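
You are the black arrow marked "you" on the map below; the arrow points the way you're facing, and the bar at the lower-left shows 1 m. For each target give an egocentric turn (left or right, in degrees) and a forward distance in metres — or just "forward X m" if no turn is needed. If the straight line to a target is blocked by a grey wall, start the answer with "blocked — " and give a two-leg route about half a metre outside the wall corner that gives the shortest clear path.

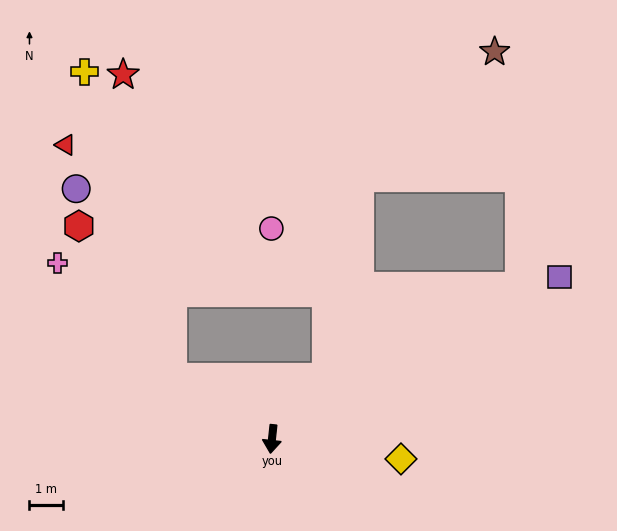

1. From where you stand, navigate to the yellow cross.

blocked — turn right 116°, forward 3.5 m, then turn right 42°, forward 9.4 m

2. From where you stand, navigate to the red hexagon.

blocked — turn right 116°, forward 3.5 m, then turn right 26°, forward 5.3 m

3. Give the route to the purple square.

turn left 125°, forward 9.8 m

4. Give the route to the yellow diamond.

turn left 87°, forward 3.9 m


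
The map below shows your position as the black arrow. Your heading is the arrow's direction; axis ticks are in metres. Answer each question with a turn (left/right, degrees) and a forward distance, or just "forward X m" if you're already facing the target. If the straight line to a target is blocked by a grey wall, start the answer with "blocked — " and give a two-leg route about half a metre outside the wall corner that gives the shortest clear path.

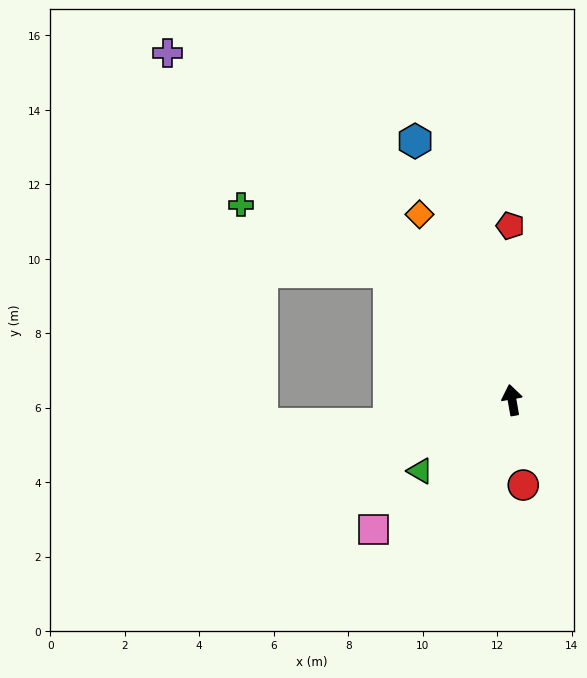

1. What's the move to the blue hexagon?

turn left 11°, forward 7.4 m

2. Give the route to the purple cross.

turn left 35°, forward 13.1 m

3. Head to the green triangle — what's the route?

turn left 118°, forward 3.1 m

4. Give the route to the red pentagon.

turn right 9°, forward 4.7 m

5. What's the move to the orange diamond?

turn left 17°, forward 5.6 m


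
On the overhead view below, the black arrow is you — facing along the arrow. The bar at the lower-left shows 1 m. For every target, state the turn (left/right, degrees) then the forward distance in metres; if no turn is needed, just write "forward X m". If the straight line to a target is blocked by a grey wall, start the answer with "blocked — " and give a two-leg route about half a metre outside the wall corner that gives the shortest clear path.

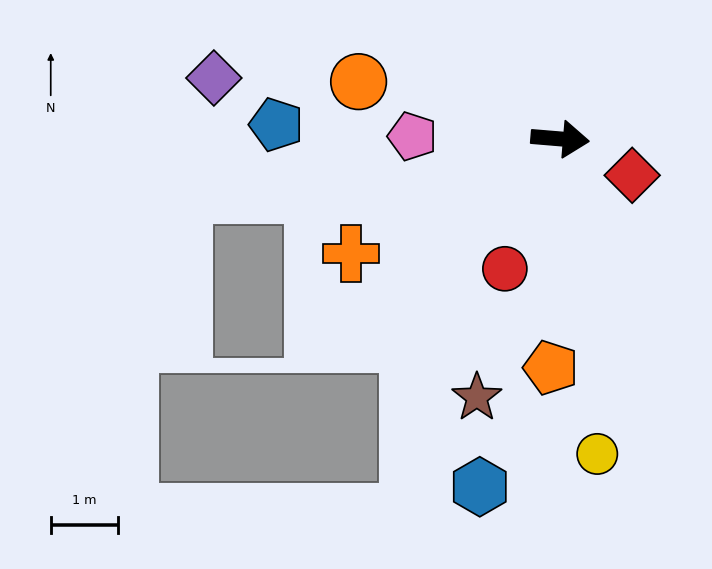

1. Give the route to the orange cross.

turn right 147°, forward 3.5 m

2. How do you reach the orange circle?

turn left 169°, forward 3.1 m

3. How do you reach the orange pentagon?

turn right 88°, forward 3.4 m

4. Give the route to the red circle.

turn right 108°, forward 2.1 m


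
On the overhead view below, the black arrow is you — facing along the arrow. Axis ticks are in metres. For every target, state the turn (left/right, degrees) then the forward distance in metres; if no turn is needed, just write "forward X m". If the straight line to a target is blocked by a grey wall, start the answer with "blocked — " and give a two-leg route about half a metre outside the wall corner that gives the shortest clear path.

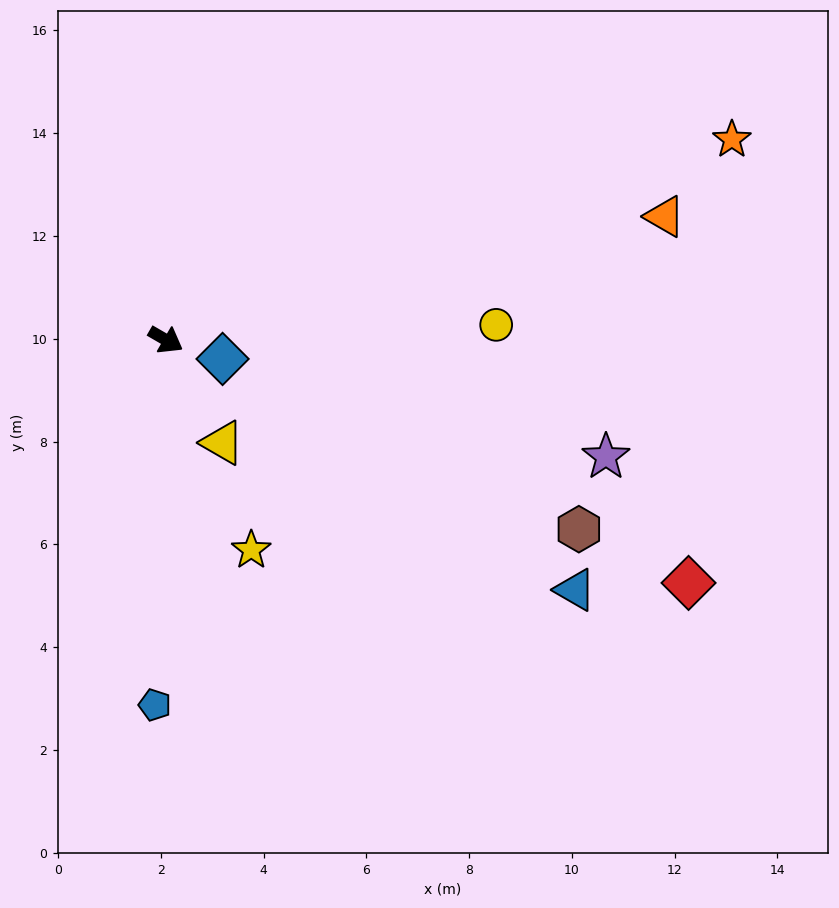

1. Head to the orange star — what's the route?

turn left 50°, forward 11.7 m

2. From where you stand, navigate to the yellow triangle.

turn right 31°, forward 2.3 m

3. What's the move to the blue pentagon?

turn right 62°, forward 7.1 m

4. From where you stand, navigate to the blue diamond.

turn left 11°, forward 1.2 m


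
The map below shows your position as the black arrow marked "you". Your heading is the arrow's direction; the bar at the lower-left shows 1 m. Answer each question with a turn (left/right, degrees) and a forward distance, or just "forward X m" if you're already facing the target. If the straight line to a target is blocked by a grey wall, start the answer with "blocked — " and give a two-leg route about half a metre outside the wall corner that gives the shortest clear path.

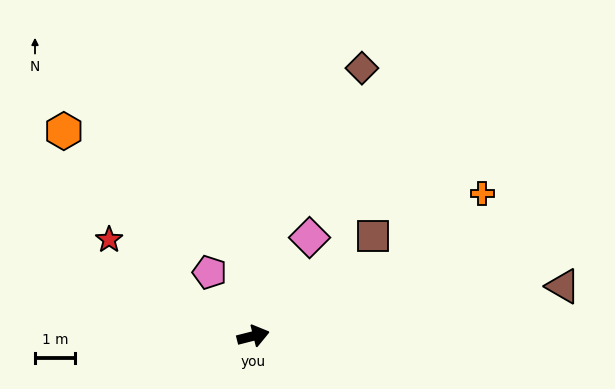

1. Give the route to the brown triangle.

turn right 5°, forward 7.8 m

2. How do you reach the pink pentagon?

turn left 110°, forward 1.9 m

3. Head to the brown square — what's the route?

turn left 26°, forward 3.9 m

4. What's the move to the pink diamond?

turn left 46°, forward 2.8 m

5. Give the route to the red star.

turn left 132°, forward 4.3 m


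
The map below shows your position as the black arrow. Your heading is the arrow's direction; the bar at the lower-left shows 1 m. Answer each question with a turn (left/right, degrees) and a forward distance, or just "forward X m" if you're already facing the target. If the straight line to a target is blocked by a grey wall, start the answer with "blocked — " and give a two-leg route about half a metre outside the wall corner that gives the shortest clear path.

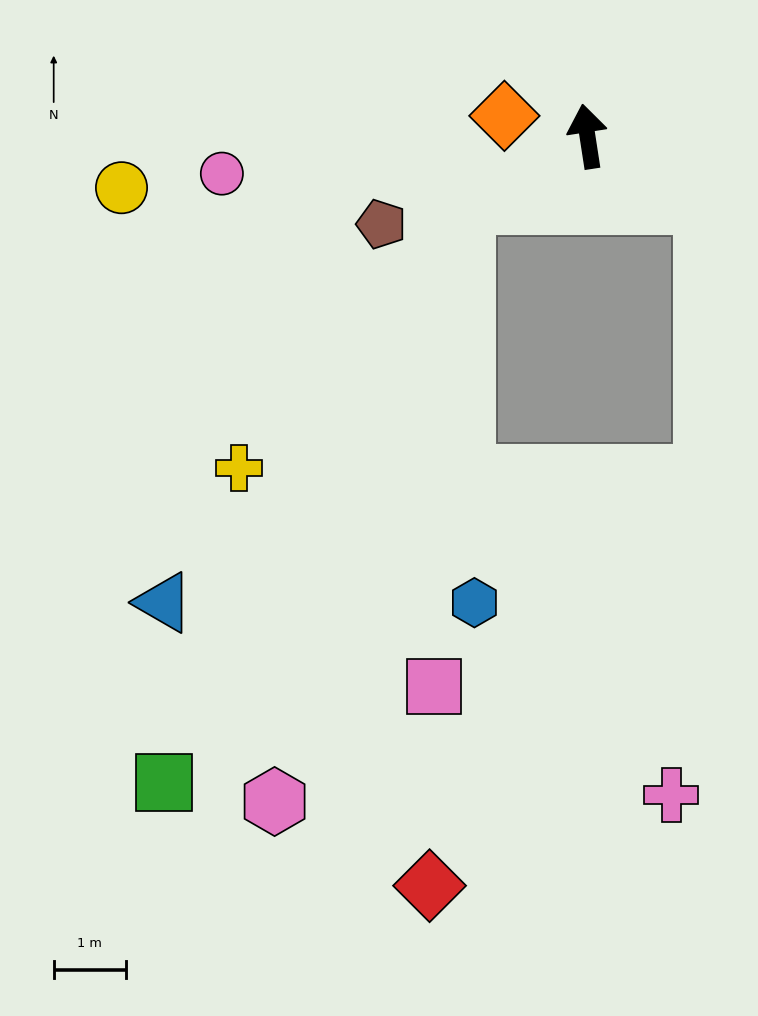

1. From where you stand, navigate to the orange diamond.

turn left 67°, forward 1.2 m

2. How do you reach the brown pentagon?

turn left 104°, forward 3.1 m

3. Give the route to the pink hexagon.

blocked — turn left 110°, forward 1.9 m, then turn left 44°, forward 8.7 m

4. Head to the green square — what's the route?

blocked — turn left 110°, forward 1.9 m, then turn left 34°, forward 9.0 m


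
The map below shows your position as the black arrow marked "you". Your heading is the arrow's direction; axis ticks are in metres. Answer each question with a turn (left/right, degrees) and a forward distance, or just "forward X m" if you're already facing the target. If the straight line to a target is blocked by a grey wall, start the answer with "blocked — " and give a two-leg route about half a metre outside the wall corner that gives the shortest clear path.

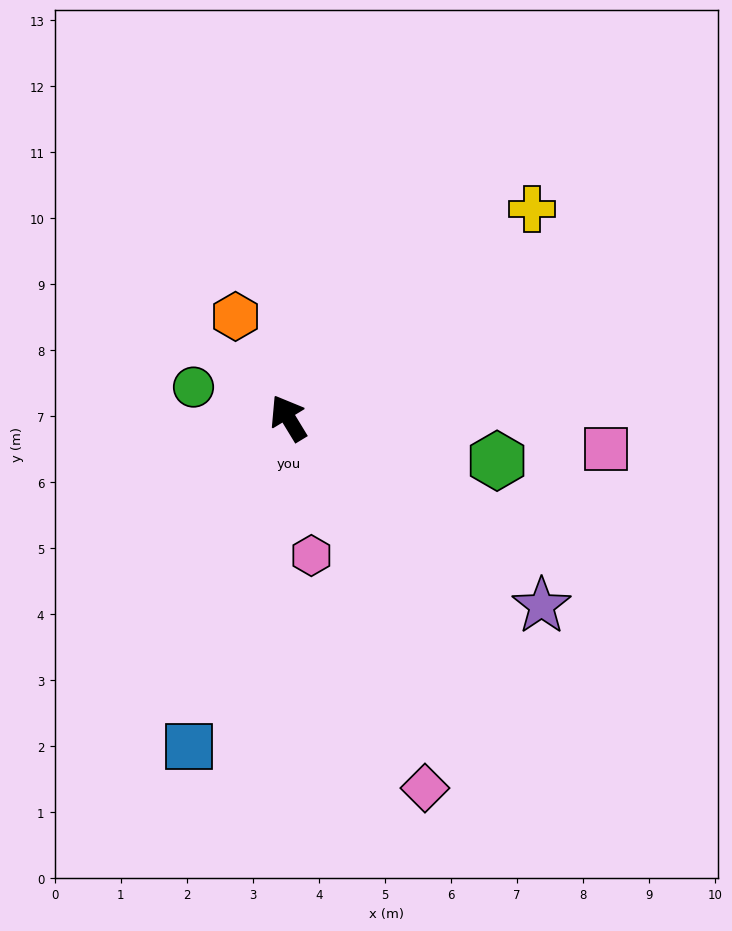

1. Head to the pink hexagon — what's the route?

turn left 158°, forward 2.1 m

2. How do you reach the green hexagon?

turn right 133°, forward 3.2 m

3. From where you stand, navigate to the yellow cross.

turn right 81°, forward 4.9 m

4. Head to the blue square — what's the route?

turn left 132°, forward 5.2 m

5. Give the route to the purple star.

turn right 158°, forward 4.8 m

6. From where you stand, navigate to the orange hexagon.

turn right 4°, forward 1.7 m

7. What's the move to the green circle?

turn left 41°, forward 1.5 m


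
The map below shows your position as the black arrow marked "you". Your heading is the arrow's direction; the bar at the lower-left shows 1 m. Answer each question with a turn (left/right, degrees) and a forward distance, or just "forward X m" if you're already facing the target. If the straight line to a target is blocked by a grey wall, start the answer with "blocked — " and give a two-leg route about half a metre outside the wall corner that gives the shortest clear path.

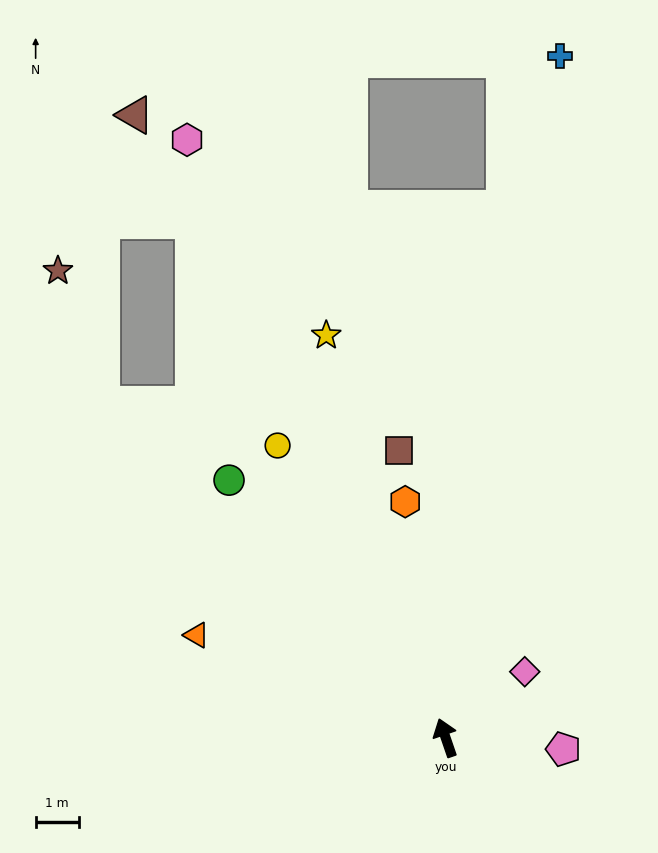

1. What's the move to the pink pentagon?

turn right 115°, forward 2.7 m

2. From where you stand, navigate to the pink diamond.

turn right 69°, forward 2.4 m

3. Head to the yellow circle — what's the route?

turn left 11°, forward 7.8 m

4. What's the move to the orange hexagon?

turn right 9°, forward 5.6 m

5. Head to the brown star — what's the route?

blocked — turn left 27°, forward 11.1 m, then turn right 28°, forward 3.3 m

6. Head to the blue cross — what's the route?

turn right 28°, forward 16.1 m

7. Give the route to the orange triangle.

turn left 49°, forward 6.3 m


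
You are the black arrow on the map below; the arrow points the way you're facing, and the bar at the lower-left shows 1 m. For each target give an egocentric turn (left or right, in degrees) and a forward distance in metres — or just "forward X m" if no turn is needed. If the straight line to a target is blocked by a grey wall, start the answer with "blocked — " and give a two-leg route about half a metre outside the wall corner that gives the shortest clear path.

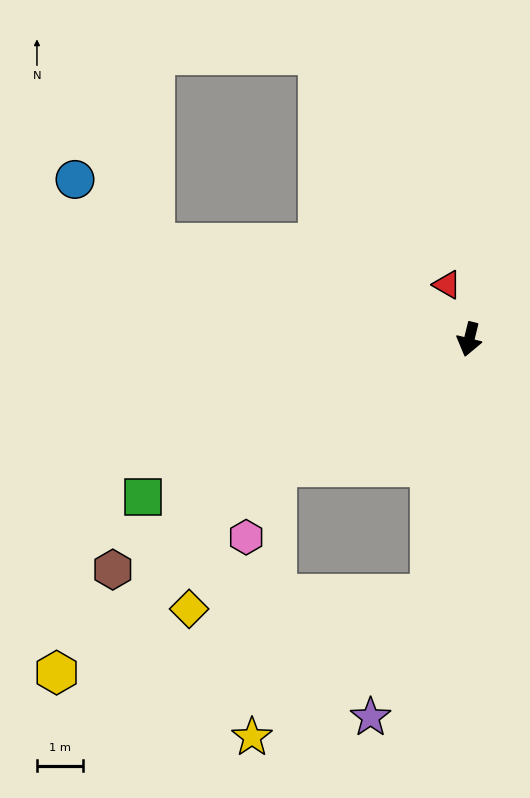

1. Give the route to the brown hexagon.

turn right 43°, forward 9.2 m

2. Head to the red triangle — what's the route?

turn right 144°, forward 1.3 m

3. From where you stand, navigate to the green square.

turn right 50°, forward 7.8 m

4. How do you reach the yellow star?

blocked — turn left 5°, forward 5.5 m, then turn right 42°, forward 4.9 m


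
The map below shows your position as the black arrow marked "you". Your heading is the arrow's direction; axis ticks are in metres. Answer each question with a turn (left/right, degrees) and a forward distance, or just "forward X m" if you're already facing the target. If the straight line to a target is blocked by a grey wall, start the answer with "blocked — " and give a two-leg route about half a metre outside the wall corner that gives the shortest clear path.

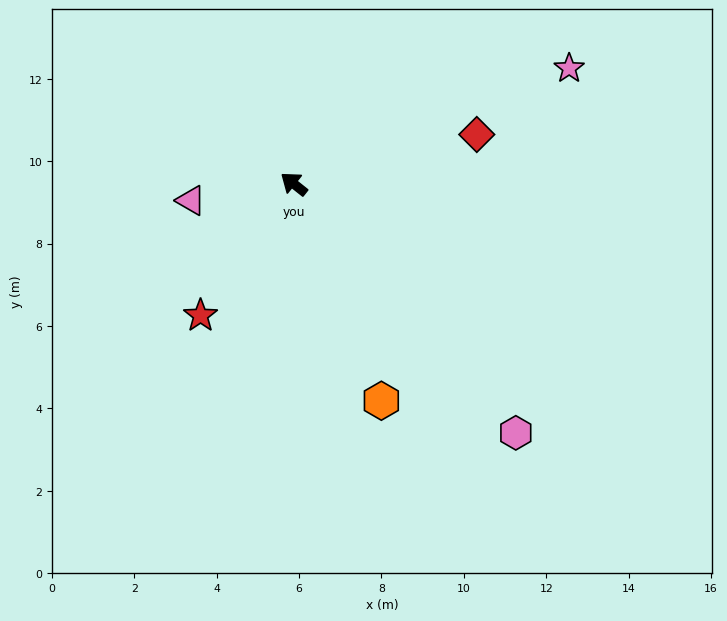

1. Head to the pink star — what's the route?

turn right 119°, forward 7.2 m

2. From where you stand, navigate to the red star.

turn left 93°, forward 3.9 m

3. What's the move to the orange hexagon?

turn left 150°, forward 5.7 m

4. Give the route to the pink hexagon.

turn left 170°, forward 8.1 m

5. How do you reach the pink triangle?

turn left 48°, forward 2.5 m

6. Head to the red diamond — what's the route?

turn right 126°, forward 4.6 m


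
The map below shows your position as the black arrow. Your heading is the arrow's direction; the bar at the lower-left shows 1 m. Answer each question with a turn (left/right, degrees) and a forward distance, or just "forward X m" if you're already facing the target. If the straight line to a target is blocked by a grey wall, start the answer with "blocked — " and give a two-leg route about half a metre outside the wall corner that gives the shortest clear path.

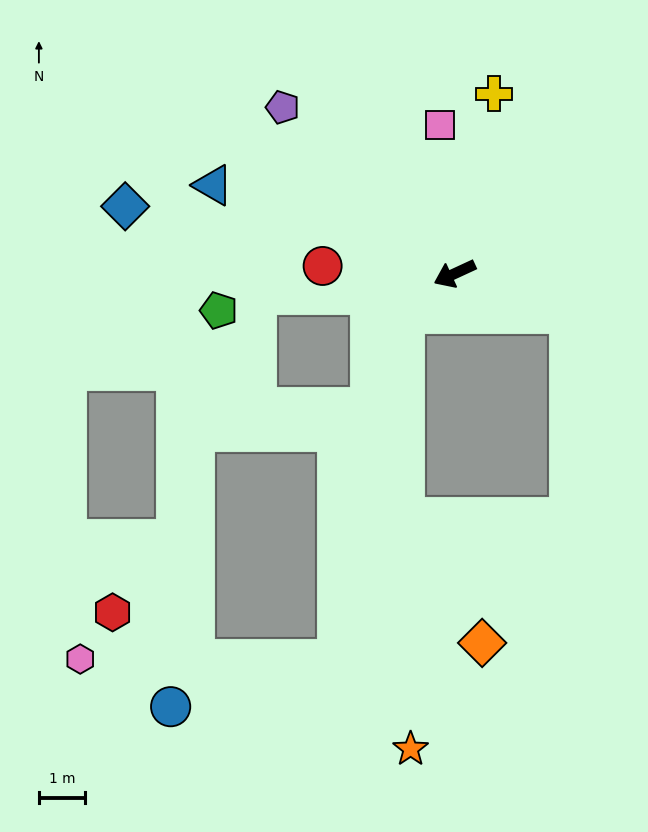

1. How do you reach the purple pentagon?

turn right 69°, forward 5.2 m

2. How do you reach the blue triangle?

turn right 45°, forward 5.5 m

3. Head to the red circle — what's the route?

turn right 28°, forward 2.8 m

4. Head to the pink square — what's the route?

turn right 109°, forward 3.2 m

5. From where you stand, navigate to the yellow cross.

turn right 127°, forward 4.0 m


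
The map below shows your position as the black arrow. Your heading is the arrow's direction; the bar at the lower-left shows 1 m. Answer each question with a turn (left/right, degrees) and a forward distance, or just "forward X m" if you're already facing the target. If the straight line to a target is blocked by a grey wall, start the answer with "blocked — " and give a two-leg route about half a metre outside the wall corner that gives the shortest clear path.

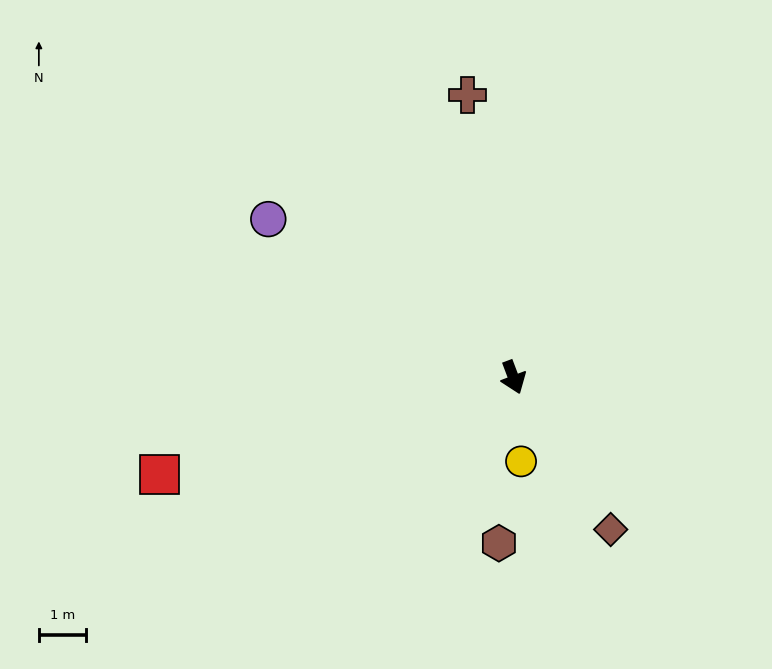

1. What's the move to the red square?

turn right 95°, forward 7.7 m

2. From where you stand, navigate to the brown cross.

turn left 169°, forward 6.0 m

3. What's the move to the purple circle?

turn right 144°, forward 6.1 m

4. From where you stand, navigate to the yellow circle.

turn right 15°, forward 1.8 m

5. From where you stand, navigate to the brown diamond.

turn left 12°, forward 3.8 m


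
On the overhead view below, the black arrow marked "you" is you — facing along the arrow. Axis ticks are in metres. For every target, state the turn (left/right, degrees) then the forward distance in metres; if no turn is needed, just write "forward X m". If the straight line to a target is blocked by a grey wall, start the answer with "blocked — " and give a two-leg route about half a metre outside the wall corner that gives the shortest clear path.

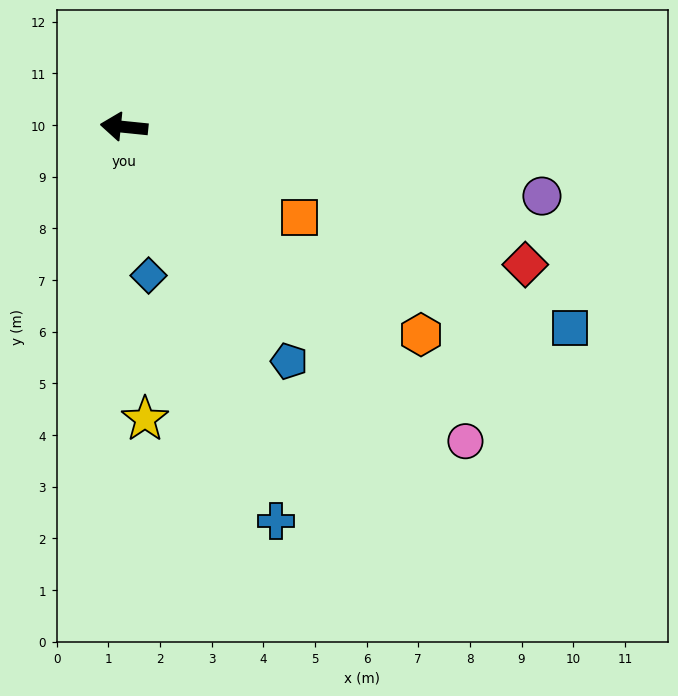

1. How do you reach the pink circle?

turn left 143°, forward 9.0 m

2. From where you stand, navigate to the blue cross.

turn left 117°, forward 8.2 m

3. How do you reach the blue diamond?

turn left 105°, forward 2.9 m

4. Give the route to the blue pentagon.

turn left 131°, forward 5.5 m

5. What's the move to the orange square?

turn left 158°, forward 3.8 m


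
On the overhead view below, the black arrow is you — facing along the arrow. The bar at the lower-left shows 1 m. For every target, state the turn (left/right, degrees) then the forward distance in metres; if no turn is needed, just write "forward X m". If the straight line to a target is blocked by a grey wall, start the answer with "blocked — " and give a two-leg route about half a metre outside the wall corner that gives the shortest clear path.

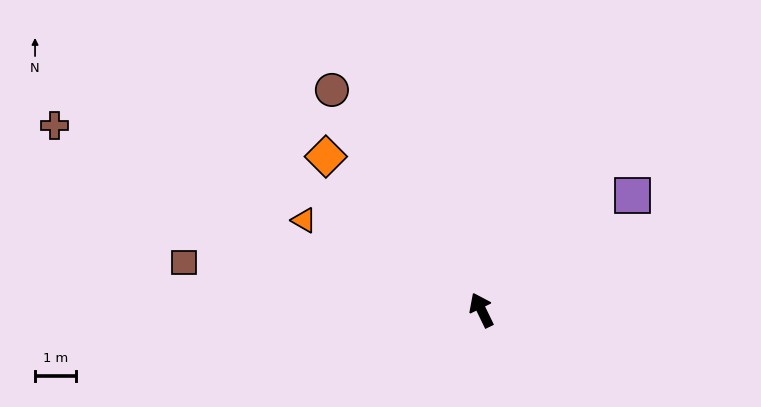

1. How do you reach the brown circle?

turn left 8°, forward 6.5 m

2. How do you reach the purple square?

turn right 79°, forward 4.6 m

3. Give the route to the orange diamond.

turn left 19°, forward 5.3 m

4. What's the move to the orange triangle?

turn left 37°, forward 4.8 m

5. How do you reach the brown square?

turn left 55°, forward 7.3 m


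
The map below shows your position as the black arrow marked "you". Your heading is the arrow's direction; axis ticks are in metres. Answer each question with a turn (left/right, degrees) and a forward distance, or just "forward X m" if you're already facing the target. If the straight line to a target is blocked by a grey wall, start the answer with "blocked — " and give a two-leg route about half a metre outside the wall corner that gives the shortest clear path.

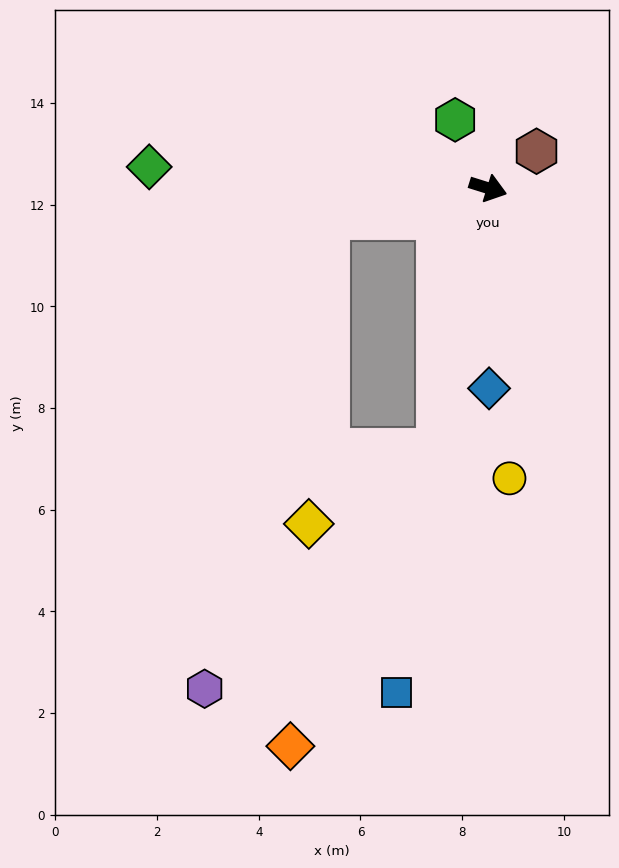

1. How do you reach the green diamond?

turn right 166°, forward 6.7 m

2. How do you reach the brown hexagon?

turn left 55°, forward 1.2 m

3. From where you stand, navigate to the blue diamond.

turn right 72°, forward 3.9 m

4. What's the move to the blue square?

turn right 83°, forward 10.1 m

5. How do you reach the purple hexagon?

blocked — turn right 84°, forward 5.2 m, then turn right 33°, forward 6.6 m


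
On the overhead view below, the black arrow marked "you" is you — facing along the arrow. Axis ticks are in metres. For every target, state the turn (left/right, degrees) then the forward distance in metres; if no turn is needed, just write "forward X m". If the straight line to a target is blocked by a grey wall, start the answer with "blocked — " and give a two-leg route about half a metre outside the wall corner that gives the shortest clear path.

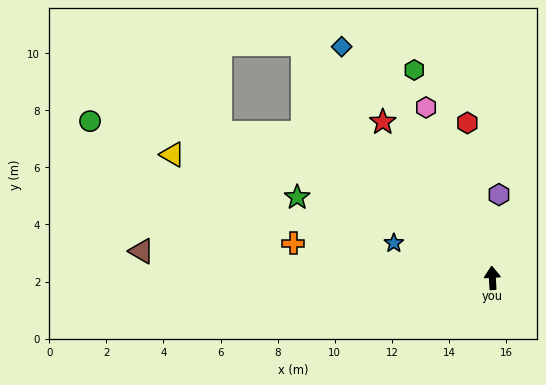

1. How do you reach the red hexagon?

turn left 6°, forward 5.5 m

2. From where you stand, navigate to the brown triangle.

turn left 82°, forward 12.3 m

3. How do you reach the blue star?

turn left 67°, forward 3.7 m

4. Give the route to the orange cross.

turn left 77°, forward 7.1 m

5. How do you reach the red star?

turn left 32°, forward 6.7 m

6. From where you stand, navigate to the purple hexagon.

turn right 8°, forward 2.9 m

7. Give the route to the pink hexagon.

turn left 18°, forward 6.4 m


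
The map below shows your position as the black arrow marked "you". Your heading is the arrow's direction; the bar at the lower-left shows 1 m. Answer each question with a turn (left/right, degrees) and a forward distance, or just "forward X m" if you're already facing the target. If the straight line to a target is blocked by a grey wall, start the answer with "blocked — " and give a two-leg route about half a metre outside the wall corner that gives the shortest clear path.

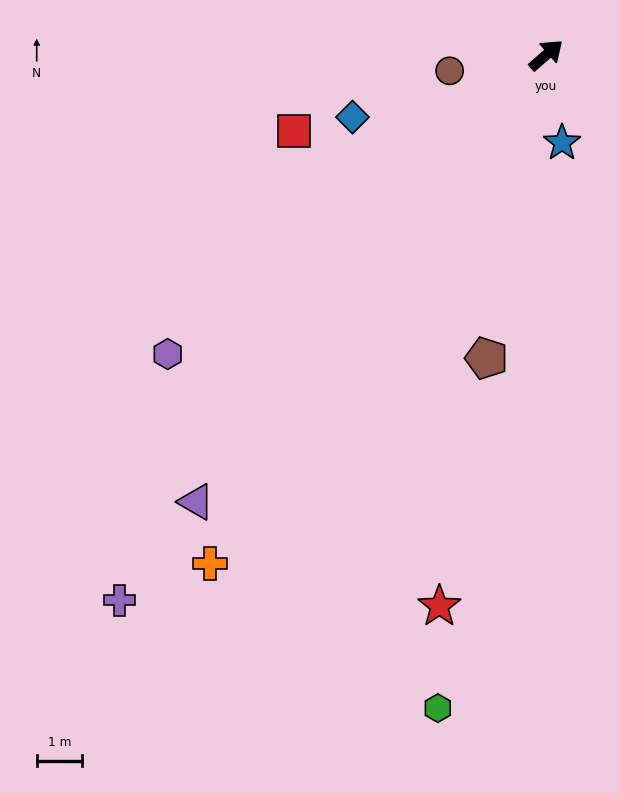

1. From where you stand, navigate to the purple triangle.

turn right 169°, forward 12.6 m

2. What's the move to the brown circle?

turn left 148°, forward 2.2 m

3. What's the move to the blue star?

turn right 121°, forward 2.0 m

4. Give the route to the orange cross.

turn right 165°, forward 13.5 m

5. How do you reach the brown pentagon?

turn right 142°, forward 6.8 m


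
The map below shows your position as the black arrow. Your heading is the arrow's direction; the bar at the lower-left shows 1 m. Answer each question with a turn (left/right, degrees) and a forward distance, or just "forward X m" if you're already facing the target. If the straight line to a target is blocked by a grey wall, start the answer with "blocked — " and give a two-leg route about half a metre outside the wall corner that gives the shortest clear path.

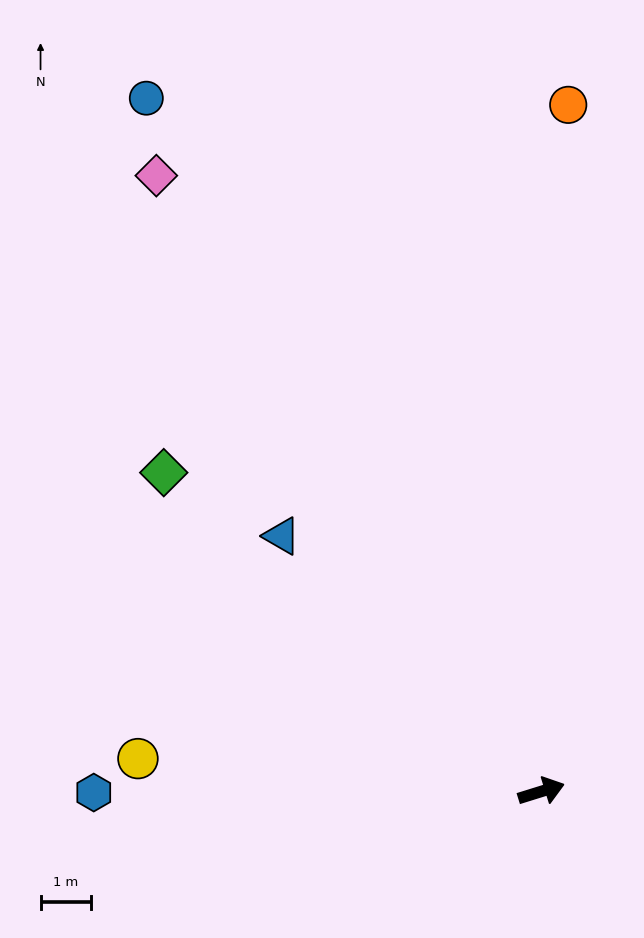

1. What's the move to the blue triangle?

turn left 118°, forward 7.3 m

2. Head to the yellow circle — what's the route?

turn left 158°, forward 8.1 m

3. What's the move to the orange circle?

turn left 70°, forward 13.7 m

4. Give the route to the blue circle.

turn left 102°, forward 15.9 m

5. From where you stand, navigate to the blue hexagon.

turn left 163°, forward 8.9 m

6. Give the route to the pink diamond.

turn left 105°, forward 14.5 m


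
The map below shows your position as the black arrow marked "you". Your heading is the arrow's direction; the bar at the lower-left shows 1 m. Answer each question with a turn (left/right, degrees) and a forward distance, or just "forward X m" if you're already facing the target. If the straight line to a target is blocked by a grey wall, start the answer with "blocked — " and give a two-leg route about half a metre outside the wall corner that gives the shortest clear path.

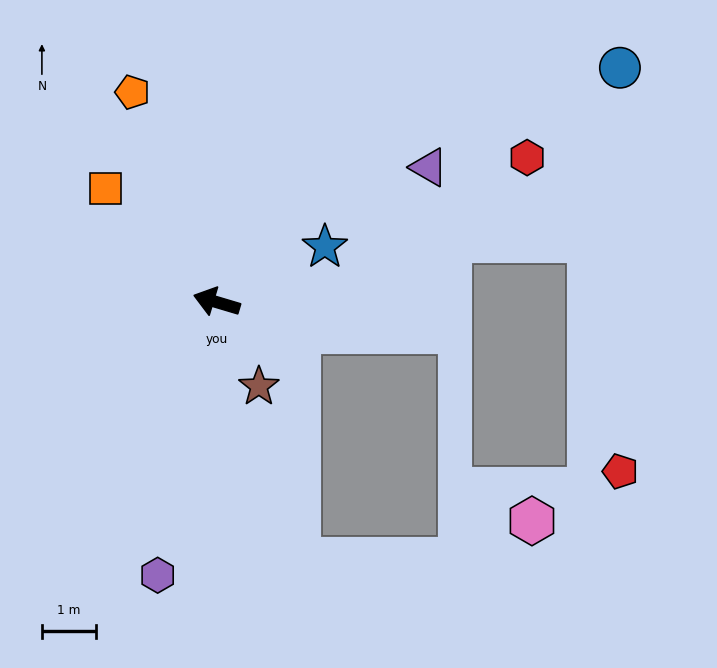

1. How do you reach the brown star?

turn left 133°, forward 1.8 m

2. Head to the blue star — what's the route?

turn right 136°, forward 2.3 m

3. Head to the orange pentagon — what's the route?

turn right 52°, forward 4.2 m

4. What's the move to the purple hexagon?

turn left 94°, forward 5.2 m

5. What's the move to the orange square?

turn right 29°, forward 3.0 m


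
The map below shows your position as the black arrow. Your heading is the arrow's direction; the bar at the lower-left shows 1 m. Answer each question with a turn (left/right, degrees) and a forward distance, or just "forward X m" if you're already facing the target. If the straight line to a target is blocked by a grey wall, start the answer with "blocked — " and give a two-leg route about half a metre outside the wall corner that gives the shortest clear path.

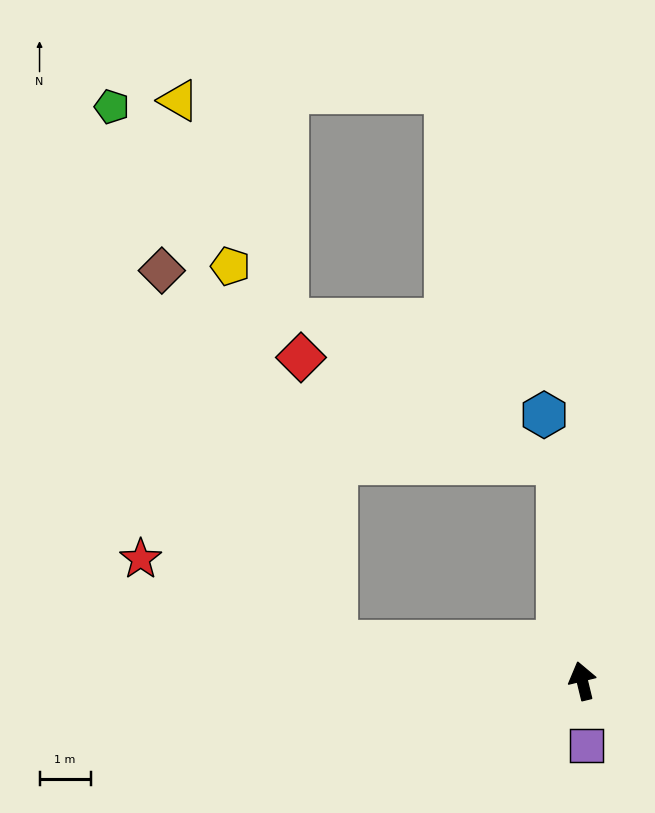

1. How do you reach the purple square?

turn left 170°, forward 1.3 m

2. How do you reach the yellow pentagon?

blocked — turn left 67°, forward 4.9 m, then turn right 65°, forward 7.7 m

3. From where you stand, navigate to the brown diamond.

blocked — turn left 67°, forward 4.9 m, then turn right 55°, forward 8.0 m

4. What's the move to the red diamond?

blocked — turn right 7°, forward 4.3 m, then turn left 61°, forward 5.4 m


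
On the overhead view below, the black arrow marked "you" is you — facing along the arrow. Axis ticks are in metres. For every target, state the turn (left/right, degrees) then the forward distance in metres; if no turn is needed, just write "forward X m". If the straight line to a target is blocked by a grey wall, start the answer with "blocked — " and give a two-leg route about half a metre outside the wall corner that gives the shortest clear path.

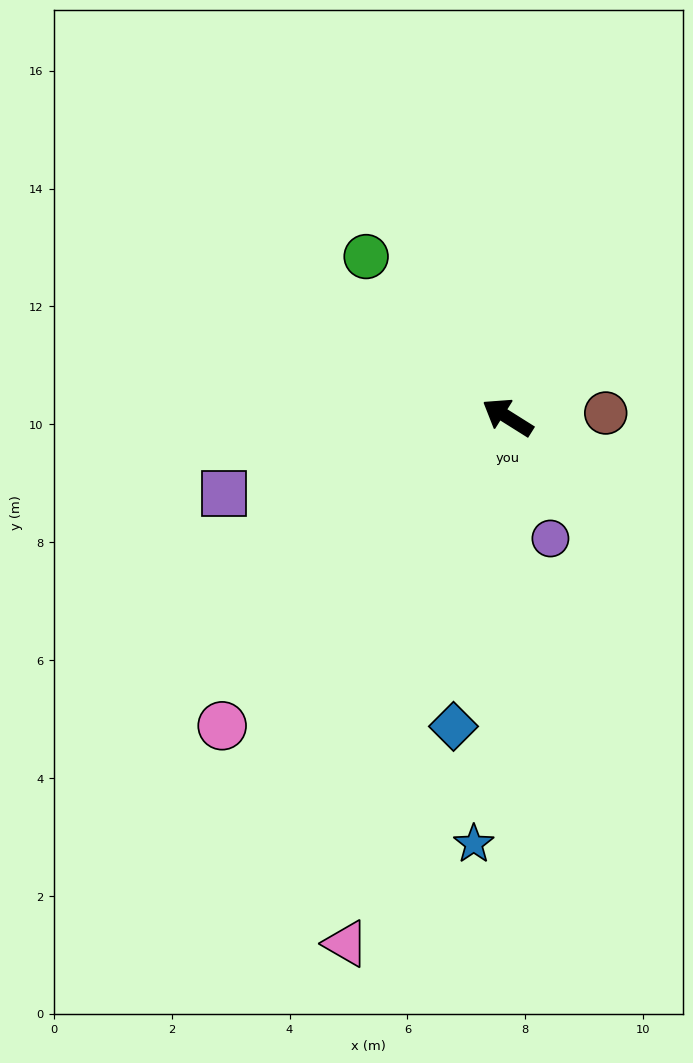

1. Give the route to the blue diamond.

turn left 112°, forward 5.3 m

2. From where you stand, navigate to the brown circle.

turn right 145°, forward 1.7 m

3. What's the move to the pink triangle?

turn left 105°, forward 9.3 m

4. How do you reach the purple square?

turn left 47°, forward 5.0 m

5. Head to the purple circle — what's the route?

turn left 142°, forward 2.2 m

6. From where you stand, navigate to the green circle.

turn right 16°, forward 3.6 m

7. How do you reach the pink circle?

turn left 79°, forward 7.1 m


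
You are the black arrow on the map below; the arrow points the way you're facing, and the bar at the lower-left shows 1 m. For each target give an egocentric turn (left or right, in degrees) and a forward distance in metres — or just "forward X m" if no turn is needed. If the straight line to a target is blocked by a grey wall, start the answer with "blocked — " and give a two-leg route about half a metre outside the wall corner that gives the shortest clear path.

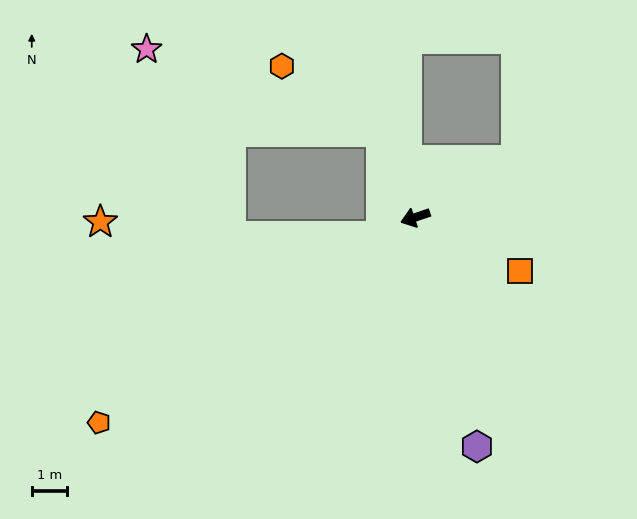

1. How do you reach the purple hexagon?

turn left 86°, forward 6.7 m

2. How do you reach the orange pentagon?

turn left 14°, forward 10.6 m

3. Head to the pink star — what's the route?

blocked — turn right 87°, forward 2.6 m, then turn left 49°, forward 7.0 m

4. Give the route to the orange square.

turn left 134°, forward 3.3 m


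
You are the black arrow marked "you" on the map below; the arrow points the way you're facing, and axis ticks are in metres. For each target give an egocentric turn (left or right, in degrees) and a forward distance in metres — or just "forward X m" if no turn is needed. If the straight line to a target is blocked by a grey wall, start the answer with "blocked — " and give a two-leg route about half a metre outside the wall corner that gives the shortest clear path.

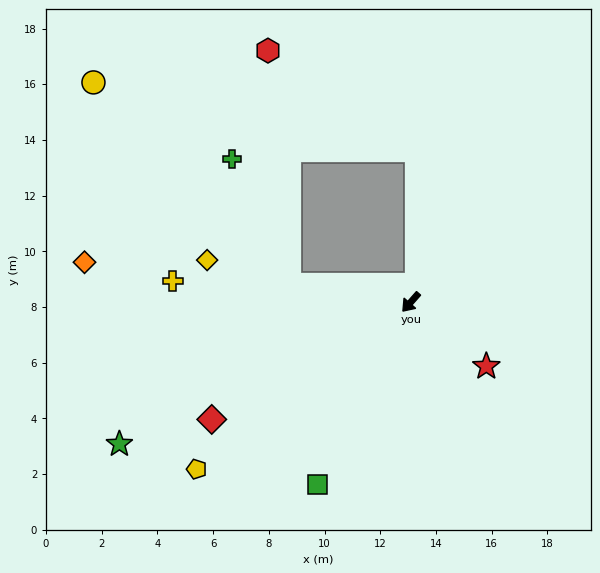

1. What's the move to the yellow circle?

blocked — turn right 57°, forward 4.4 m, then turn right 37°, forward 10.1 m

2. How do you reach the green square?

turn left 14°, forward 7.4 m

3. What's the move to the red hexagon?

blocked — turn right 57°, forward 4.4 m, then turn right 76°, forward 8.4 m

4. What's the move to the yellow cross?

turn right 54°, forward 8.6 m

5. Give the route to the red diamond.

turn right 18°, forward 8.3 m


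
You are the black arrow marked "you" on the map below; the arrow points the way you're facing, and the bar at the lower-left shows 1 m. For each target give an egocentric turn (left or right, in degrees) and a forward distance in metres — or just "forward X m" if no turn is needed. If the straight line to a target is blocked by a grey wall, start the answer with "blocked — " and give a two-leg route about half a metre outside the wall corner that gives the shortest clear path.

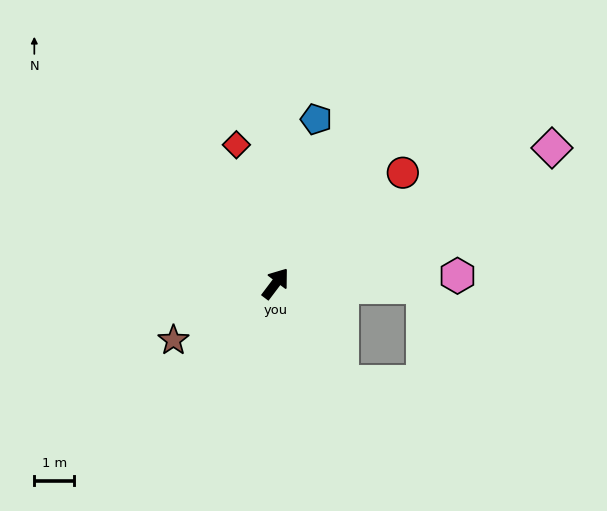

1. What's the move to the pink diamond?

turn right 27°, forward 7.7 m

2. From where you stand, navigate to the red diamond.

turn left 53°, forward 3.6 m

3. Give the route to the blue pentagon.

turn left 23°, forward 4.2 m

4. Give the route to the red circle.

turn right 12°, forward 4.2 m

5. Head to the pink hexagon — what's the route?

turn right 50°, forward 4.6 m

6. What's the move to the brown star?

turn left 156°, forward 2.9 m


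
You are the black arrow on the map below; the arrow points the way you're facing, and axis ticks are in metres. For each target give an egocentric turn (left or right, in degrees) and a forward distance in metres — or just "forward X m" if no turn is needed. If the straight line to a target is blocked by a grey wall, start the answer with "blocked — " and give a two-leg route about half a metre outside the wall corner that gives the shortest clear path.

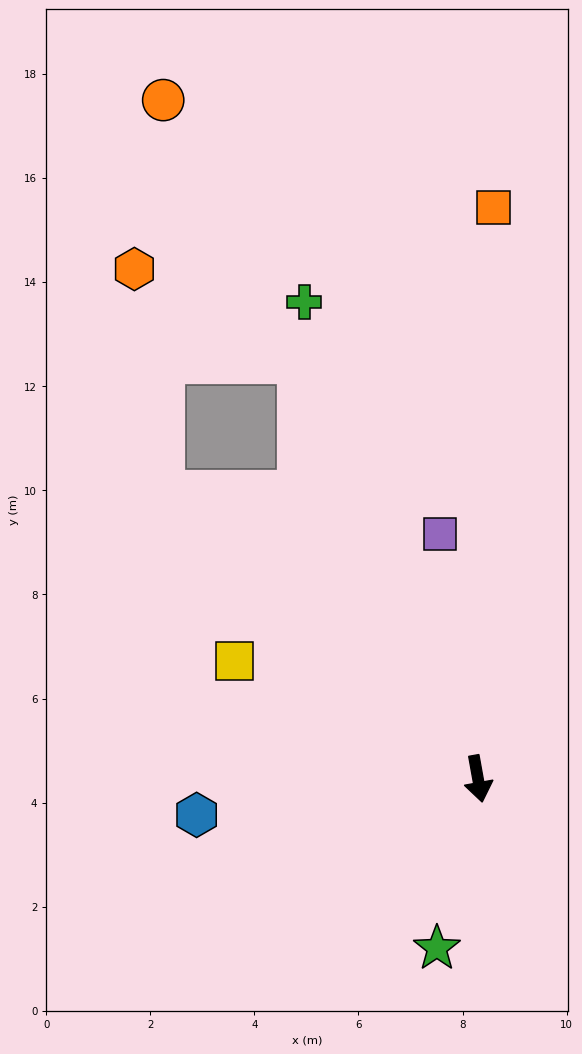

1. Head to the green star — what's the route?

turn right 24°, forward 3.3 m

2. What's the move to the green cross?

turn right 170°, forward 9.8 m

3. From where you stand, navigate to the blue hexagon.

turn right 93°, forward 5.5 m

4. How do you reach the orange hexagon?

blocked — turn right 167°, forward 8.7 m, then turn left 37°, forward 3.6 m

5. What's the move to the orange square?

turn left 168°, forward 11.0 m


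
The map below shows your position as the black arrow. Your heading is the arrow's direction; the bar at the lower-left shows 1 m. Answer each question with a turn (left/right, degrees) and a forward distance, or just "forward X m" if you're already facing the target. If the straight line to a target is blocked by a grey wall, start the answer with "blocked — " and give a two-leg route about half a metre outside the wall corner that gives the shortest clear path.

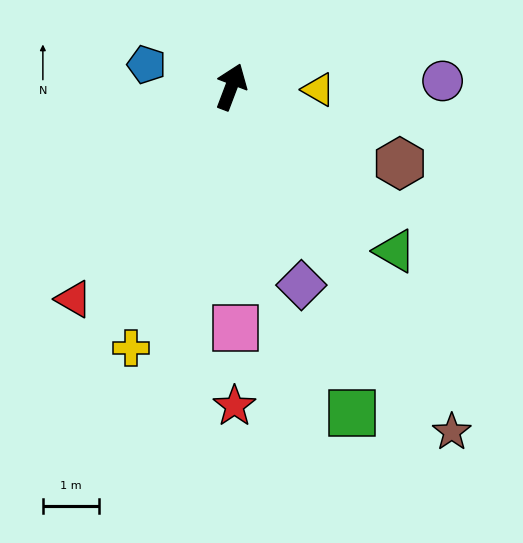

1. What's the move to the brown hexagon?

turn right 94°, forward 3.3 m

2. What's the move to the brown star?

turn right 127°, forward 7.3 m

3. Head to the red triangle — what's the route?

turn left 164°, forward 4.7 m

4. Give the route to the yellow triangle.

turn right 71°, forward 1.5 m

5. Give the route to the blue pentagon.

turn left 96°, forward 1.6 m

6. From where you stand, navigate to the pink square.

turn right 158°, forward 4.3 m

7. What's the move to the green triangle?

turn right 114°, forward 4.1 m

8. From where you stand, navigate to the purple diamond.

turn right 140°, forward 3.7 m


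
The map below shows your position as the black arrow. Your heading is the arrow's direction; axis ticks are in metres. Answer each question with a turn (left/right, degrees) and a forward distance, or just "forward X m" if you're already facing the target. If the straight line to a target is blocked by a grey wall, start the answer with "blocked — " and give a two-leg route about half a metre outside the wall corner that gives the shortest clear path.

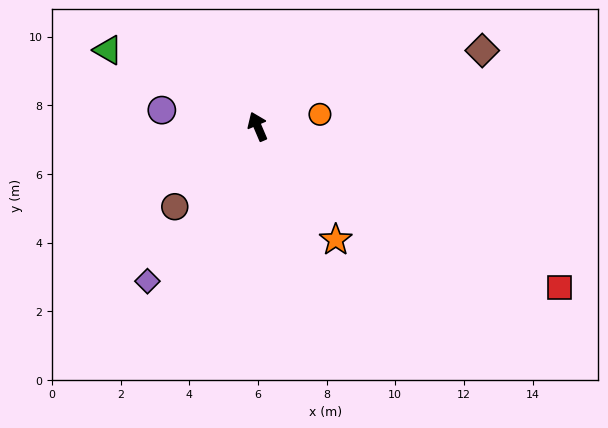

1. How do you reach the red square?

turn right 141°, forward 10.0 m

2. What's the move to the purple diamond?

turn left 121°, forward 5.5 m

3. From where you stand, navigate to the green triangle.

turn left 40°, forward 4.9 m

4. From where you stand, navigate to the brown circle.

turn left 111°, forward 3.4 m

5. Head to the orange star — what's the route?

turn right 169°, forward 4.0 m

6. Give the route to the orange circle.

turn right 102°, forward 1.8 m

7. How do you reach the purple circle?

turn left 57°, forward 2.8 m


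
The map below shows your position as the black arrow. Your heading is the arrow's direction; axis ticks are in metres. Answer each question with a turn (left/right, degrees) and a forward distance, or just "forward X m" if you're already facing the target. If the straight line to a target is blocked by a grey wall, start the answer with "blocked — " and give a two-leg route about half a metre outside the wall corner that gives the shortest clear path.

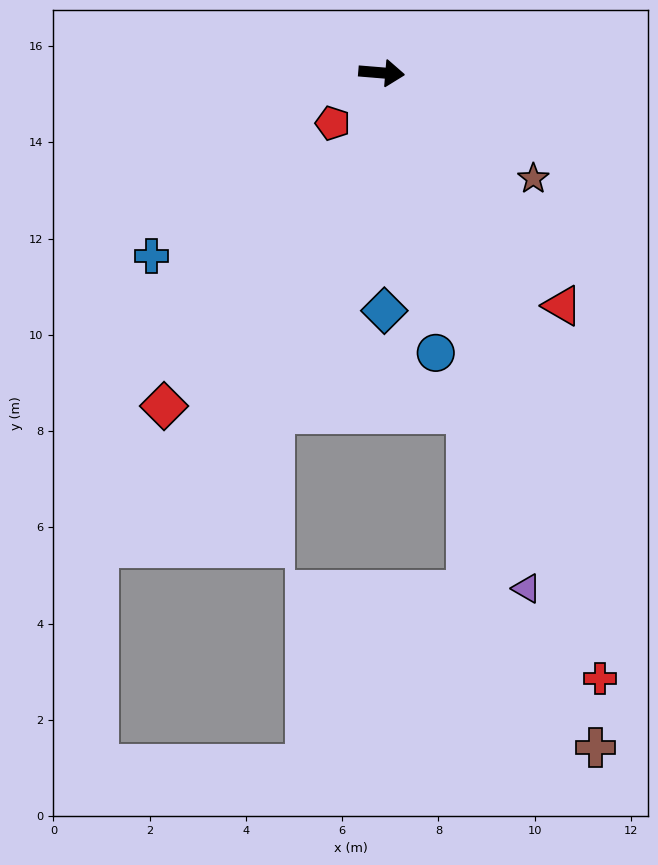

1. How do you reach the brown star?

turn right 30°, forward 3.8 m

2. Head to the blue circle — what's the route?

turn right 74°, forward 5.9 m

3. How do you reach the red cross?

turn right 65°, forward 13.4 m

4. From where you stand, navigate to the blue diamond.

turn right 85°, forward 4.9 m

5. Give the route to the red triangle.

turn right 47°, forward 6.1 m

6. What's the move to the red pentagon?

turn right 129°, forward 1.5 m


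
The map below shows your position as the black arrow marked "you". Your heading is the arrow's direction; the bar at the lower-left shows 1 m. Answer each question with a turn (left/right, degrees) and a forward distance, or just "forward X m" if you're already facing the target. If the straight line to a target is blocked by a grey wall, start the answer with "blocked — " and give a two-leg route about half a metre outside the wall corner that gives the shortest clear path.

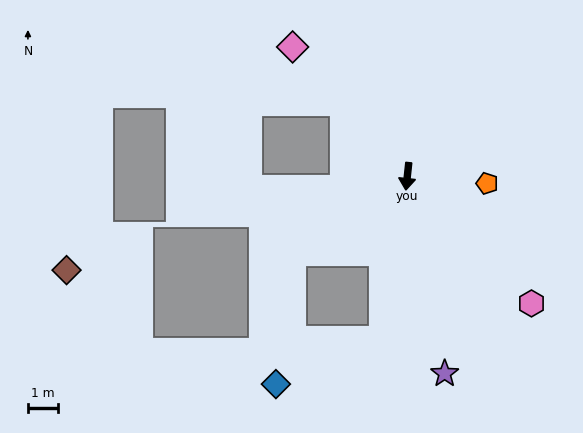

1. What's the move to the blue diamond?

blocked — turn right 50°, forward 4.6 m, then turn left 49°, forward 4.4 m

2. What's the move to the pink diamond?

turn right 132°, forward 5.7 m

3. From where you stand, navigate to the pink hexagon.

turn left 50°, forward 5.9 m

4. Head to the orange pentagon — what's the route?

turn left 91°, forward 2.6 m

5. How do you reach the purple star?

turn left 17°, forward 6.6 m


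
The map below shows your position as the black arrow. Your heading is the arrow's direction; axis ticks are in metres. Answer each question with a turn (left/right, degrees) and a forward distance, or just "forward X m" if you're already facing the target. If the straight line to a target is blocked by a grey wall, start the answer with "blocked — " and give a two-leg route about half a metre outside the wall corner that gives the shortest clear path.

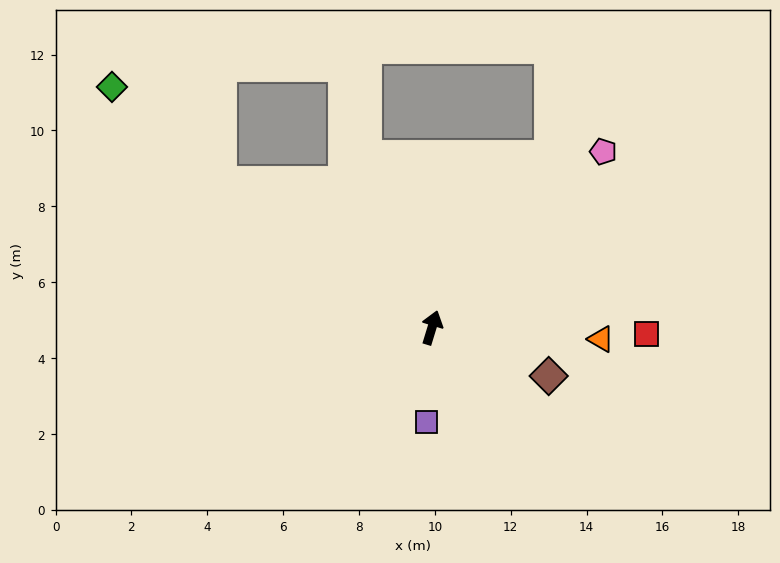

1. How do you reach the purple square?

turn right 166°, forward 2.5 m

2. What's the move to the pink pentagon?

turn right 27°, forward 6.5 m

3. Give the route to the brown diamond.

turn right 96°, forward 3.3 m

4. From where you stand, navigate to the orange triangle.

turn right 77°, forward 4.5 m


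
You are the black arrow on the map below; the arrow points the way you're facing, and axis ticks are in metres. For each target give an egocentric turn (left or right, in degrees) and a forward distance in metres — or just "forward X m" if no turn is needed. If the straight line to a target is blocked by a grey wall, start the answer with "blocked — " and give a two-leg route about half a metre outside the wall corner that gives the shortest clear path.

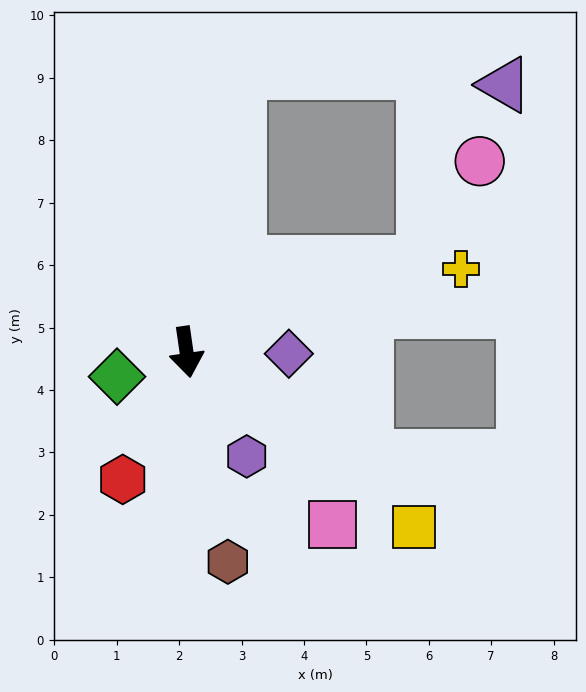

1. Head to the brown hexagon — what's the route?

turn left 3°, forward 3.4 m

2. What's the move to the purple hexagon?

turn left 22°, forward 1.9 m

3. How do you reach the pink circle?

blocked — turn left 103°, forward 4.1 m, then turn left 39°, forward 1.9 m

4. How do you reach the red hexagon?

turn right 35°, forward 2.3 m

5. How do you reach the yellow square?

turn left 44°, forward 4.6 m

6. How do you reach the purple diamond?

turn left 81°, forward 1.6 m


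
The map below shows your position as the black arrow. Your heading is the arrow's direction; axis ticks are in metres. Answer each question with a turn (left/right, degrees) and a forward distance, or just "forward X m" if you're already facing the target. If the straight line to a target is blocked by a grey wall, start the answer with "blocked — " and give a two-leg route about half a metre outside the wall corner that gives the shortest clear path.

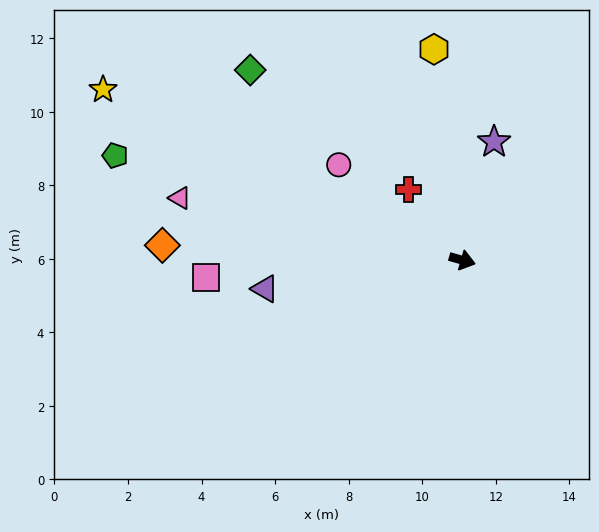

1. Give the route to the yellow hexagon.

turn left 114°, forward 5.8 m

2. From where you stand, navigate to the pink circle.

turn left 158°, forward 4.2 m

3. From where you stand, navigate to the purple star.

turn left 91°, forward 3.3 m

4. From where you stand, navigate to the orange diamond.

turn right 167°, forward 8.2 m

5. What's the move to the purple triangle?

turn right 156°, forward 5.4 m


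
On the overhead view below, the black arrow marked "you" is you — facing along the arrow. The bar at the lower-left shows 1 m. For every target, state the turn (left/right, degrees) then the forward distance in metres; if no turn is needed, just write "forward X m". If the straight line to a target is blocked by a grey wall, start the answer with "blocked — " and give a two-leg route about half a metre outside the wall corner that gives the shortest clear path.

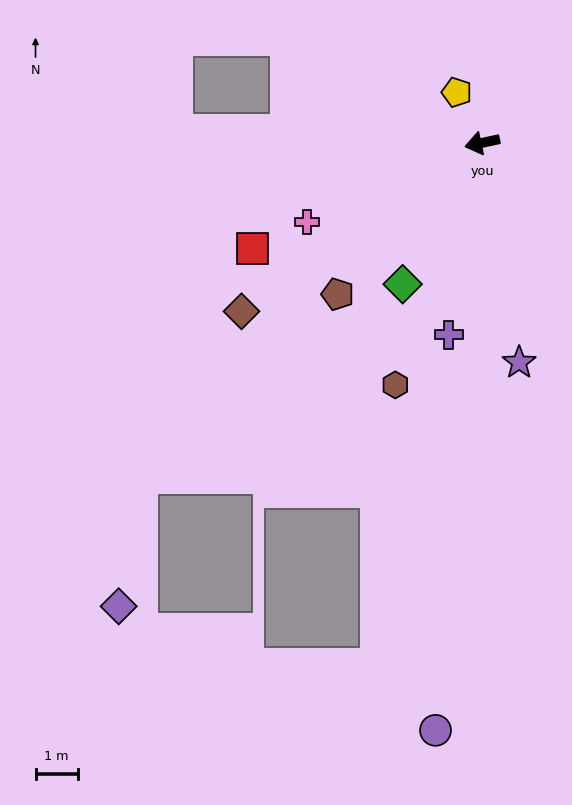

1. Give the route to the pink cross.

turn left 12°, forward 4.5 m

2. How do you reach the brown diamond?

turn left 23°, forward 7.0 m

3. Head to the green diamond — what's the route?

turn left 48°, forward 3.8 m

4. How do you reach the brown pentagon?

turn left 34°, forward 5.0 m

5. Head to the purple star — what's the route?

turn left 87°, forward 5.3 m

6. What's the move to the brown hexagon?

turn left 58°, forward 6.1 m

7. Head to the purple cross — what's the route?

turn left 68°, forward 4.6 m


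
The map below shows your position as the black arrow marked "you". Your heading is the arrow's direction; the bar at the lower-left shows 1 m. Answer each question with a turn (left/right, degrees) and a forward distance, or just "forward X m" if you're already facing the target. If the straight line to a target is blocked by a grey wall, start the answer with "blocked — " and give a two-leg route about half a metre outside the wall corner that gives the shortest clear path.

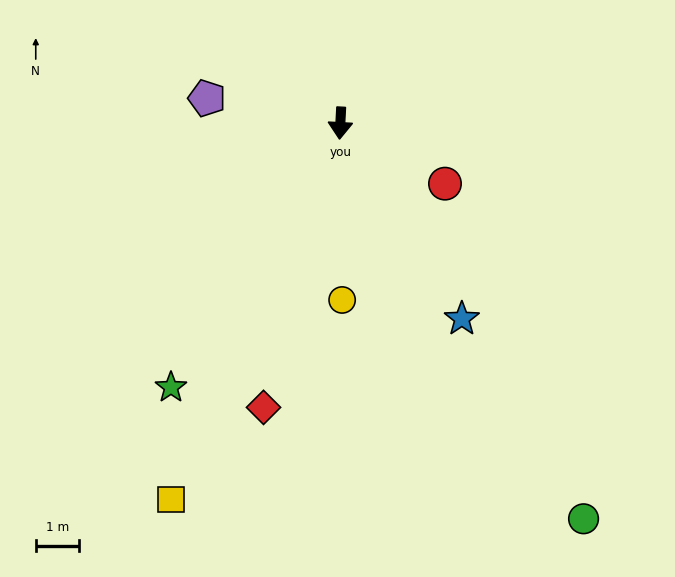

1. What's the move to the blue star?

turn left 35°, forward 5.3 m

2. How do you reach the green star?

turn right 30°, forward 7.2 m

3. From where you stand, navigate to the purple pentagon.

turn right 98°, forward 3.1 m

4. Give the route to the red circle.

turn left 63°, forward 2.8 m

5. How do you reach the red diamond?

turn right 12°, forward 6.8 m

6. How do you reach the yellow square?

turn right 21°, forward 9.5 m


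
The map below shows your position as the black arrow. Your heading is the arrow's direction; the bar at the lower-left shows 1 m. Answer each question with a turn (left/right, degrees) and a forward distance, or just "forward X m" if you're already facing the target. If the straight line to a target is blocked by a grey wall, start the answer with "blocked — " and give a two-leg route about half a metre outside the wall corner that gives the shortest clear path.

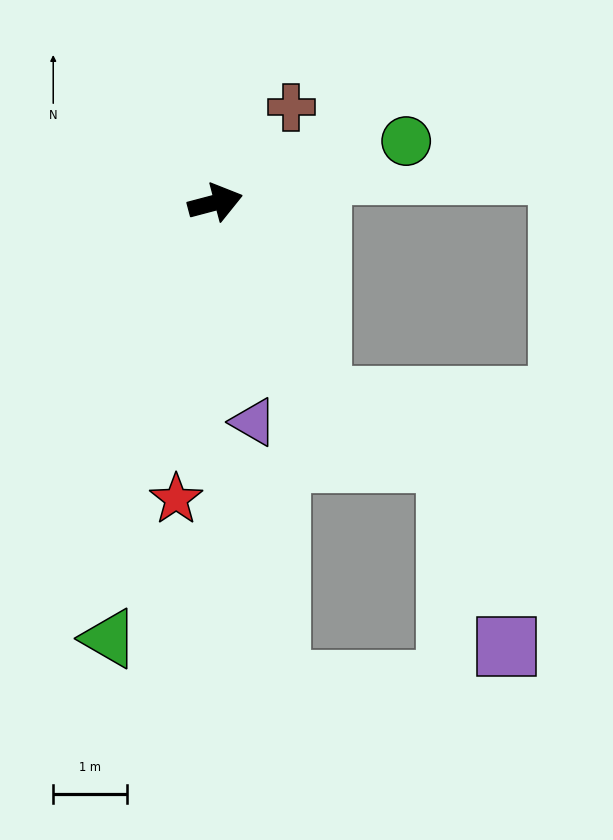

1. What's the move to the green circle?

turn left 3°, forward 2.7 m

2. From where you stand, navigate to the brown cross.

turn left 37°, forward 1.7 m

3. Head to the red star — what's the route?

turn right 112°, forward 4.1 m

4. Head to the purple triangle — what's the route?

turn right 95°, forward 3.0 m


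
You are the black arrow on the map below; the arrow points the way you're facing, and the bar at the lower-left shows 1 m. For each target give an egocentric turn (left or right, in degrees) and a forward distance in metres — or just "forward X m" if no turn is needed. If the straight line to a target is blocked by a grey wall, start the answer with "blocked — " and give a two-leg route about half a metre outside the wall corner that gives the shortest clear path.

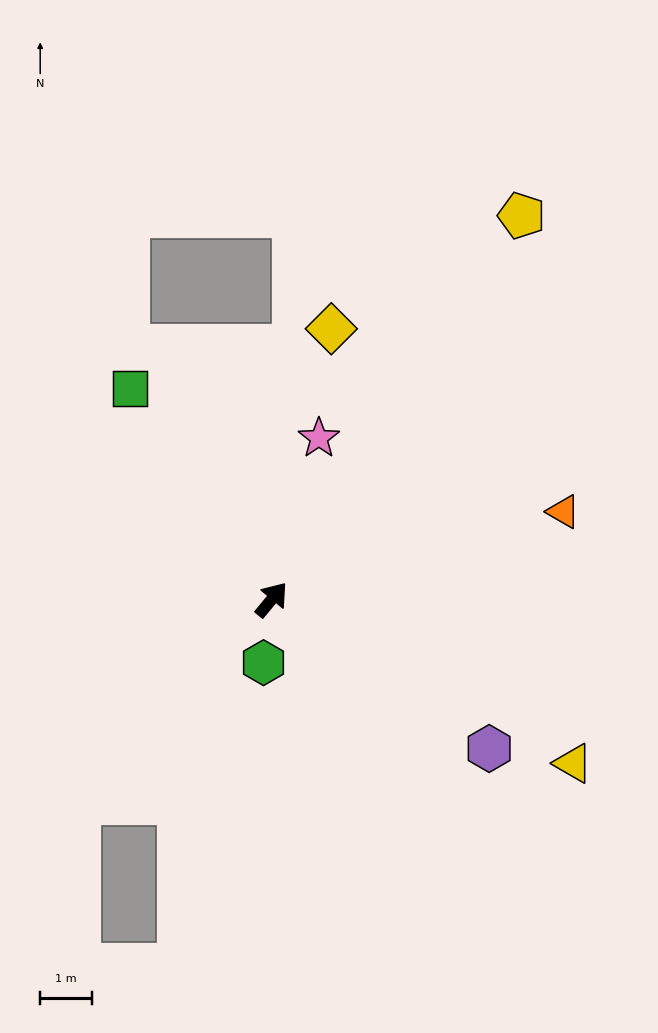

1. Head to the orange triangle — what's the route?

turn right 34°, forward 5.9 m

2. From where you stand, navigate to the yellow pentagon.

turn left 7°, forward 8.8 m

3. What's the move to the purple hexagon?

turn right 85°, forward 5.1 m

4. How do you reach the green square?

turn left 73°, forward 4.9 m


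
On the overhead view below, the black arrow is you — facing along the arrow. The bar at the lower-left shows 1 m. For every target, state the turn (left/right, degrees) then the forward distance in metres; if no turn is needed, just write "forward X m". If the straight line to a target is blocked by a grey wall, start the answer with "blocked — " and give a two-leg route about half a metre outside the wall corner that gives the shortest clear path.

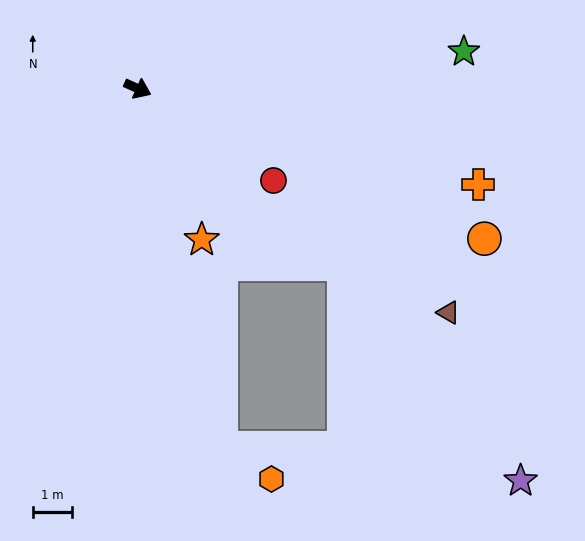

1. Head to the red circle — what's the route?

turn right 10°, forward 4.2 m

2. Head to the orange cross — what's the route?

turn left 8°, forward 9.1 m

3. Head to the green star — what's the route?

turn left 31°, forward 8.4 m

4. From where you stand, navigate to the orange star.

turn right 43°, forward 4.2 m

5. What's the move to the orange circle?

forward 9.7 m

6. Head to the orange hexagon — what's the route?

blocked — turn right 53°, forward 9.4 m, then turn left 45°, forward 1.5 m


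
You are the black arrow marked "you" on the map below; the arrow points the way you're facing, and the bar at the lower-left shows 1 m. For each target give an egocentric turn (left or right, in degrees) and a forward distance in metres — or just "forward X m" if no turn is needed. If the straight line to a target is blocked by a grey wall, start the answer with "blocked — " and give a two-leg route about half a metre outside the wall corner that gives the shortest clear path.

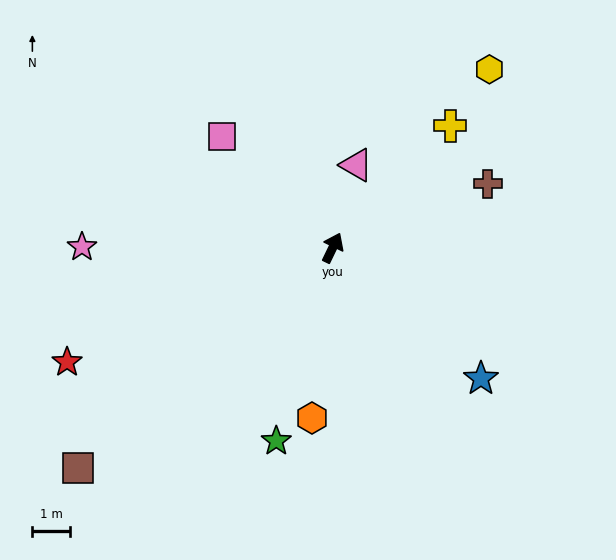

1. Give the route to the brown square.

turn left 157°, forward 8.8 m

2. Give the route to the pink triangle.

turn left 10°, forward 2.3 m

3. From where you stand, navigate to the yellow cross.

turn right 18°, forward 4.4 m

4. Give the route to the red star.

turn left 139°, forward 7.6 m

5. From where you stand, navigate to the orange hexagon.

turn right 161°, forward 4.5 m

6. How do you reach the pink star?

turn left 116°, forward 6.6 m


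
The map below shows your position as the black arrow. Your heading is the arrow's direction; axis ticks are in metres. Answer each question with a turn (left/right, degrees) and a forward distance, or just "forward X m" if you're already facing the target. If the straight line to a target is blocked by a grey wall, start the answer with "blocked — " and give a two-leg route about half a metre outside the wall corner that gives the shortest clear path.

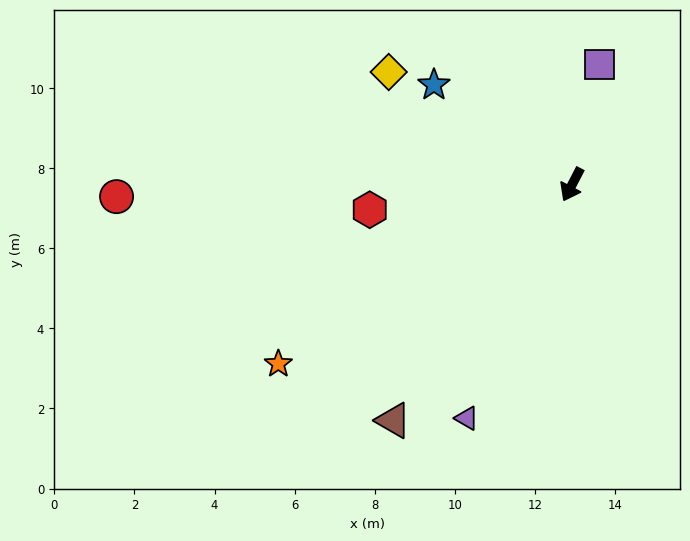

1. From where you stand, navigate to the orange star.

turn right 31°, forward 8.6 m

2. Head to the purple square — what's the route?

turn right 166°, forward 3.1 m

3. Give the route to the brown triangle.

turn right 10°, forward 7.4 m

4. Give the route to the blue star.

turn right 98°, forward 4.3 m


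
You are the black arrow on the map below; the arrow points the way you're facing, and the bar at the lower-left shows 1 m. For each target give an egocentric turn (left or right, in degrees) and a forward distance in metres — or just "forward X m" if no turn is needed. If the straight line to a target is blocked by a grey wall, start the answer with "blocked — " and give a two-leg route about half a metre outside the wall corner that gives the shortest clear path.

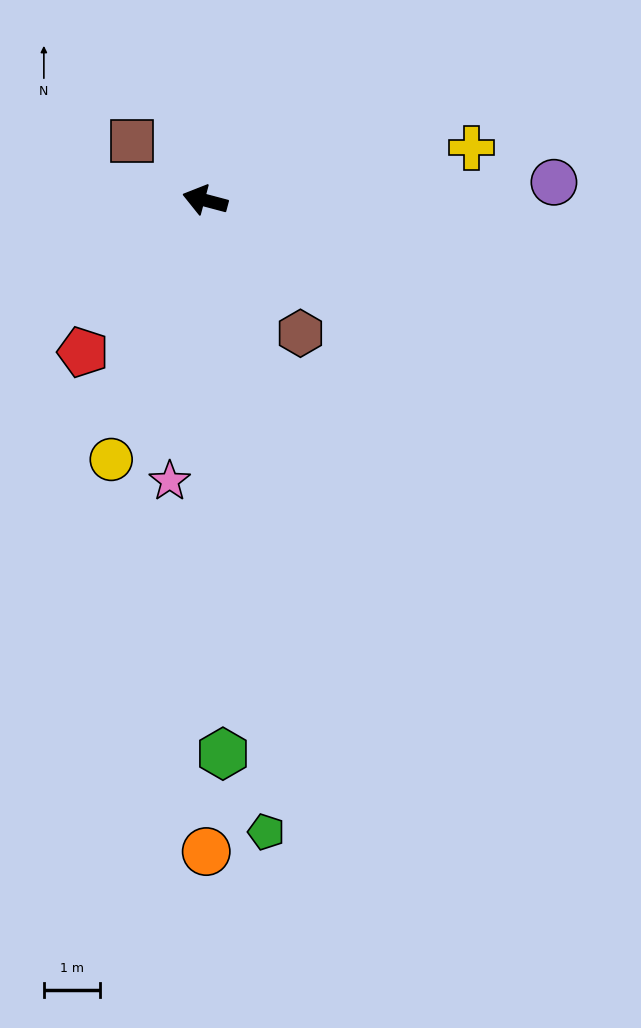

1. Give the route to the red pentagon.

turn left 66°, forward 3.5 m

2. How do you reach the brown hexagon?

turn left 141°, forward 2.9 m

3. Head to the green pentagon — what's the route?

turn left 110°, forward 11.2 m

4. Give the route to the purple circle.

turn right 162°, forward 6.2 m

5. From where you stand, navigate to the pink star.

turn left 98°, forward 5.0 m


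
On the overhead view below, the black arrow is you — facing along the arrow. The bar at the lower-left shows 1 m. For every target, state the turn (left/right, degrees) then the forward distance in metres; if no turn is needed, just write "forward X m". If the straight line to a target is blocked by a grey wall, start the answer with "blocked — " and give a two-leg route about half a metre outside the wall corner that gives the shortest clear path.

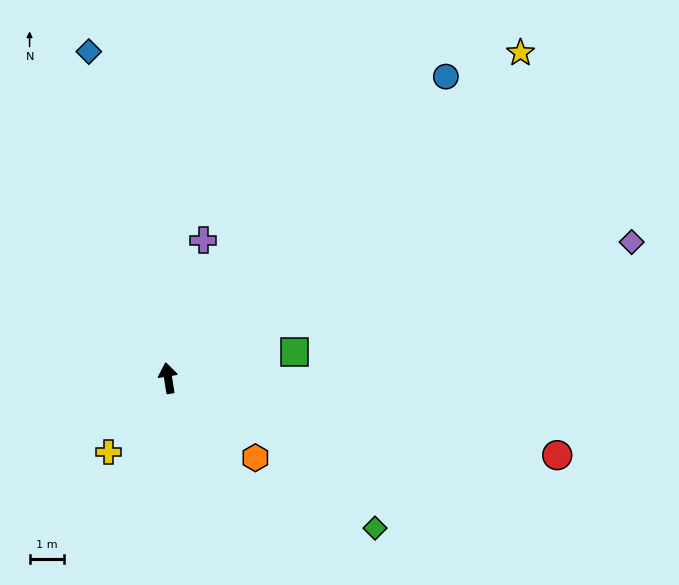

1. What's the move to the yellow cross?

turn left 132°, forward 2.8 m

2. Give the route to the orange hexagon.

turn right 141°, forward 3.4 m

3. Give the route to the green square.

turn right 87°, forward 3.8 m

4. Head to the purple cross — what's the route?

turn right 23°, forward 4.1 m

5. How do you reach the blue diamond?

turn left 5°, forward 9.8 m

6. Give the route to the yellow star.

turn right 56°, forward 14.0 m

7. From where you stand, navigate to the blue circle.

turn right 52°, forward 12.0 m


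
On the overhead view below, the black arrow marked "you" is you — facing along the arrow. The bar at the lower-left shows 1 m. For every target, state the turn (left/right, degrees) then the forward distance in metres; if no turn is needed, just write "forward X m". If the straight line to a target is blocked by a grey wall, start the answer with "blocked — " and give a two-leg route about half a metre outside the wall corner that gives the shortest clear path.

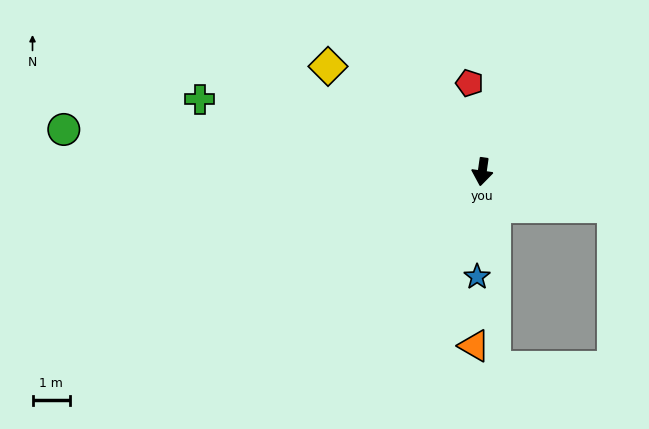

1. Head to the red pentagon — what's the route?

turn right 164°, forward 2.4 m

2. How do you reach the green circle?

turn right 88°, forward 11.2 m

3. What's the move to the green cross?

turn right 96°, forward 7.8 m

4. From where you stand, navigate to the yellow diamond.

turn right 116°, forward 5.0 m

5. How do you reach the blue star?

turn left 5°, forward 2.8 m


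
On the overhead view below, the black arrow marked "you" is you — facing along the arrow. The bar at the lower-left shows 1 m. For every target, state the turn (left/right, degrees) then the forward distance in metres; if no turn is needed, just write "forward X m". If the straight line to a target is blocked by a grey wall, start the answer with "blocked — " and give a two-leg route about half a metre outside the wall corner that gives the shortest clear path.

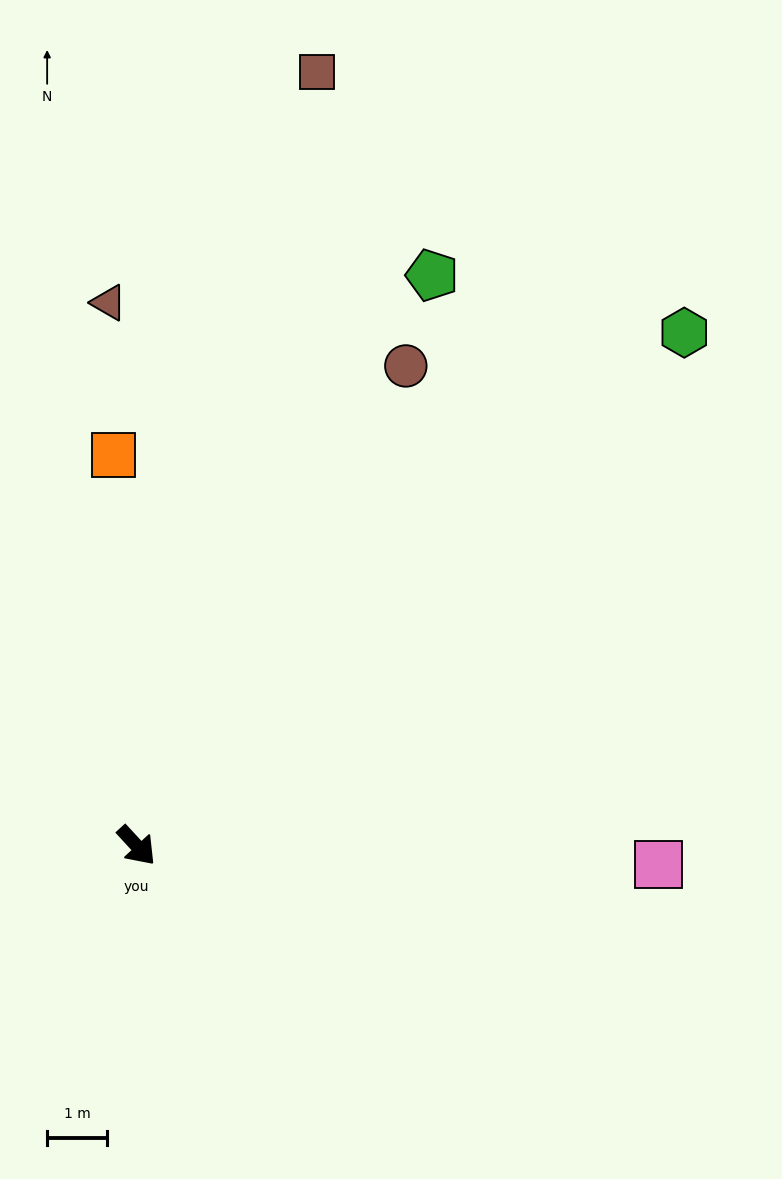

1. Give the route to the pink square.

turn left 45°, forward 8.7 m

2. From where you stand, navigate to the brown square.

turn left 124°, forward 13.2 m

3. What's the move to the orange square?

turn left 141°, forward 6.5 m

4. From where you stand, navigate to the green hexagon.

turn left 90°, forward 12.5 m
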